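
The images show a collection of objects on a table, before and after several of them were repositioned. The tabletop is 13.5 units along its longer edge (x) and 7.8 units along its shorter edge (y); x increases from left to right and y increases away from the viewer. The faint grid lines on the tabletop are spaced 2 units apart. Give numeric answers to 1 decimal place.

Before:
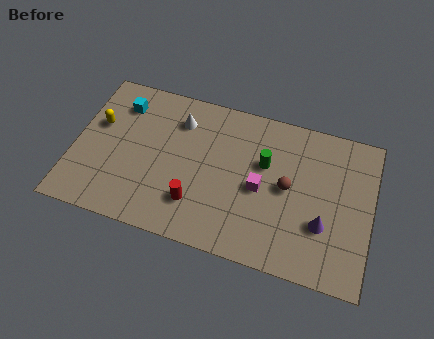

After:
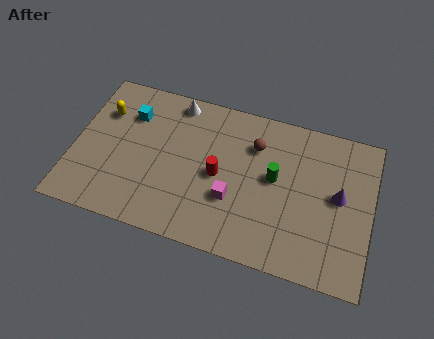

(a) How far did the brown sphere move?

2.3

The brown sphere was near (9.7, 4.0) before and (8.1, 5.7) after, so it travelled √(1.6² + 1.7²) ≈ 2.3 units.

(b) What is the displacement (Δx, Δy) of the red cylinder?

(0.9, 1.7)

The red cylinder was at about (5.7, 2.0) and moved to about (6.6, 3.7).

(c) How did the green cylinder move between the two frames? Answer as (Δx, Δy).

(0.5, -0.6)

The green cylinder was at about (8.6, 4.9) and moved to about (9.1, 4.3).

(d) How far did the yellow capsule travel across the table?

0.7

From (1.0, 4.8) to (1.2, 5.5), the yellow capsule covered √(0.2² + 0.7²) ≈ 0.7 units.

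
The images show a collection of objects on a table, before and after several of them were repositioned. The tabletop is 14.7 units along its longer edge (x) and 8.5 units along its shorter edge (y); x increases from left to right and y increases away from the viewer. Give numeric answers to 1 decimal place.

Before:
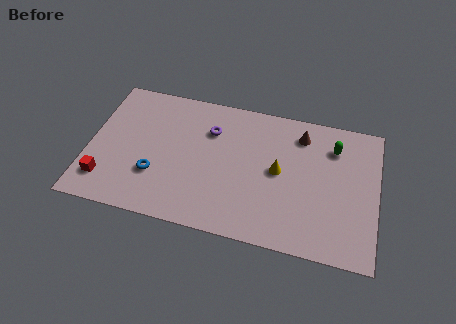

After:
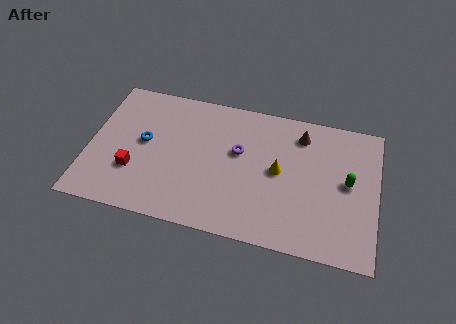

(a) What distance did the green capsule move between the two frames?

2.2

The green capsule moved from about (12.4, 6.5) to (13.2, 4.5), a distance of √(0.8² + 2.0²) ≈ 2.2.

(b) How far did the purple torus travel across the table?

1.8

The purple torus moved from about (6.1, 6.1) to (7.6, 5.1), a distance of √(1.5² + 1.0²) ≈ 1.8.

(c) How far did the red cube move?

1.7

The red cube moved from about (1.0, 1.8) to (2.4, 2.7), a distance of √(1.4² + 0.9²) ≈ 1.7.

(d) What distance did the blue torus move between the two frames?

2.0

From (3.5, 2.7) to (2.8, 4.6), the blue torus covered √(0.7² + 1.9²) ≈ 2.0 units.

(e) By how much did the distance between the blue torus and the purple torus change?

+0.5

The distance was about 4.3 in the first image and 4.8 in the second, so they moved 0.5 units further apart.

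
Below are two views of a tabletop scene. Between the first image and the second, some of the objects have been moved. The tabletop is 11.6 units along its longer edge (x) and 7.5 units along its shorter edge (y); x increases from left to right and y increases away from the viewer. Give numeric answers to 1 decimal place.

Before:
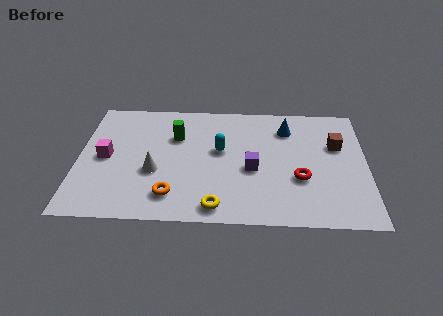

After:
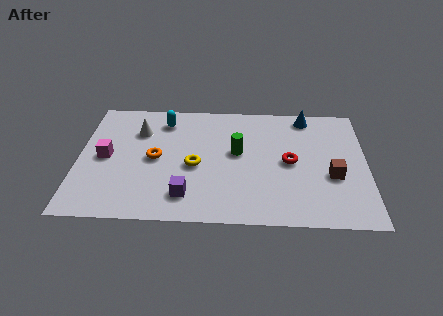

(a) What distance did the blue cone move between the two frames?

1.1

From (8.4, 5.8) to (9.2, 6.6), the blue cone covered √(0.8² + 0.8²) ≈ 1.1 units.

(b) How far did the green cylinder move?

2.7

The green cylinder moved from about (3.9, 5.1) to (6.4, 4.2), a distance of √(2.5² + 0.9²) ≈ 2.7.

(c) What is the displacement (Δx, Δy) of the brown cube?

(-0.2, -1.9)

The brown cube was at about (10.4, 4.8) and moved to about (10.2, 2.9).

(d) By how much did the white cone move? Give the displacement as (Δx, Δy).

(-0.7, 2.5)

From the two frames, the white cone sits at roughly (3.1, 2.9) before and (2.4, 5.4) after.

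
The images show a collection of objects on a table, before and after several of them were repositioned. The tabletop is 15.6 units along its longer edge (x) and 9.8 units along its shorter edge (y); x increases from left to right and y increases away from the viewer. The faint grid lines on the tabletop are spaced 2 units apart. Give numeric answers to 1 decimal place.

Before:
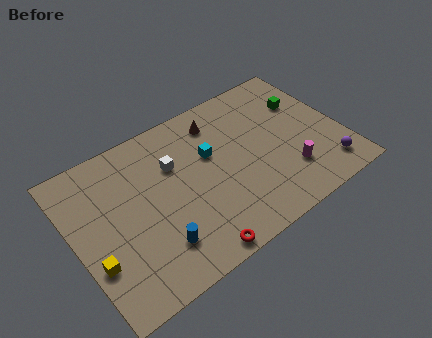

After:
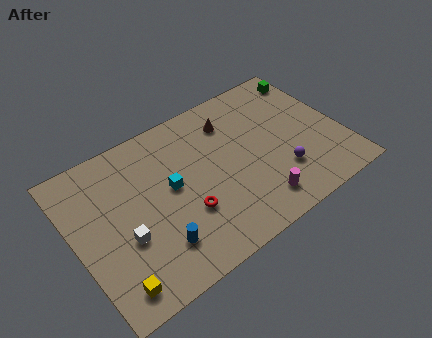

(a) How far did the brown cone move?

0.8

The brown cone moved from about (8.9, 8.0) to (9.6, 7.6), a distance of √(0.7² + 0.4²) ≈ 0.8.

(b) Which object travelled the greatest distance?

the white cube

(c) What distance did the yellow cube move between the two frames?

1.9

The yellow cube moved from about (0.8, 3.2) to (1.5, 1.4), a distance of √(0.7² + 1.8²) ≈ 1.9.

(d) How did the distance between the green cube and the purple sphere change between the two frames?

+1.3

They were about 5.0 units apart before and 6.3 after — 1.3 units further apart.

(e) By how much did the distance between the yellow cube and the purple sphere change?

-3.2

Before: roughly 13.5 units apart; after: 10.3. That's 3.2 units closer together.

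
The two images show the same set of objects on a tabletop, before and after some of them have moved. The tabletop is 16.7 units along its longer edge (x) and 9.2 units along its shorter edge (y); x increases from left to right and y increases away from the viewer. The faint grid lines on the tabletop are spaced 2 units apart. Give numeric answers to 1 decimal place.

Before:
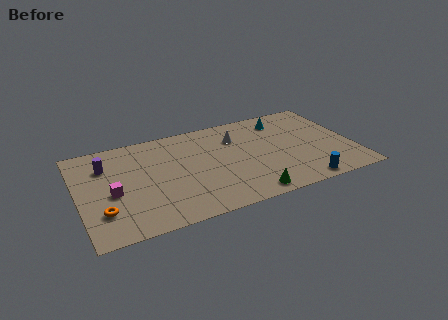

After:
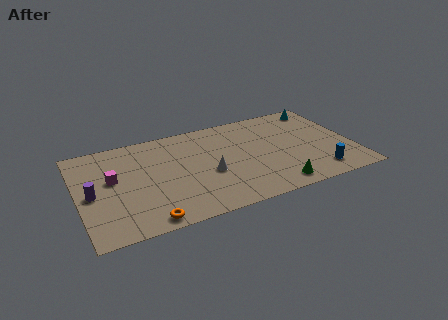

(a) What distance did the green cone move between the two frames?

1.7

From (9.9, 1.0) to (11.6, 1.2), the green cone covered √(1.7² + 0.2²) ≈ 1.7 units.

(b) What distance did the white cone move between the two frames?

3.5

From (9.8, 6.7) to (7.8, 3.8), the white cone covered √(2.0² + 2.9²) ≈ 3.5 units.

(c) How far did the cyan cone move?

2.5

From (12.8, 7.5) to (15.3, 8.0), the cyan cone covered √(2.5² + 0.5²) ≈ 2.5 units.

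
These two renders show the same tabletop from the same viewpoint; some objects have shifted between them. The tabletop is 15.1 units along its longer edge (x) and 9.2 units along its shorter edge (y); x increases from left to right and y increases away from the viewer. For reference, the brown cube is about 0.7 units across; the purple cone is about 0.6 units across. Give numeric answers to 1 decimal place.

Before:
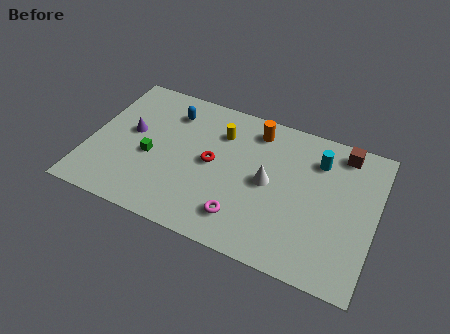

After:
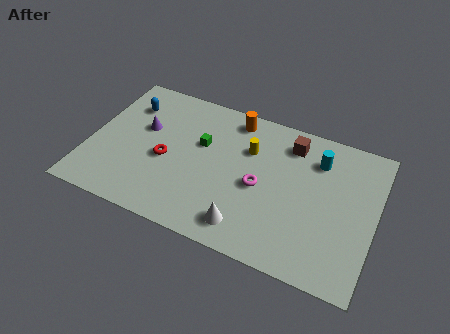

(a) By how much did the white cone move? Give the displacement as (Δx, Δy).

(-0.8, -3.1)

The white cone started near (9.5, 4.6) and ended near (8.7, 1.5).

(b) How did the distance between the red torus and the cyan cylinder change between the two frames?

+2.5

They were about 5.9 units apart before and 8.4 after — 2.5 units further apart.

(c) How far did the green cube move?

3.1

From (3.3, 3.9) to (5.8, 5.7), the green cube covered √(2.5² + 1.8²) ≈ 3.1 units.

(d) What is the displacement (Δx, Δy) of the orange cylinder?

(-1.2, 0.3)

From the two frames, the orange cylinder sits at roughly (8.5, 7.7) before and (7.3, 8.0) after.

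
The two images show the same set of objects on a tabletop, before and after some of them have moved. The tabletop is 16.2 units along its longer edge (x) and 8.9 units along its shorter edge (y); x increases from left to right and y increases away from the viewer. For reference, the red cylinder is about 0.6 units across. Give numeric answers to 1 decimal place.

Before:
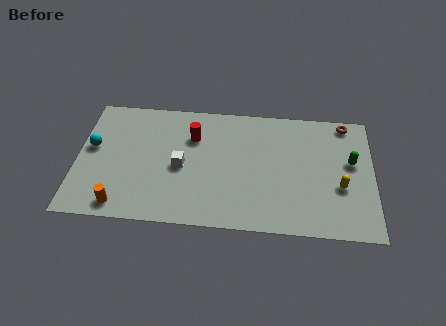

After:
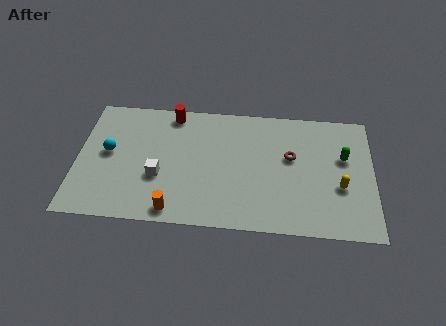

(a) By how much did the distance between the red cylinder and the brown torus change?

-1.5

They were about 8.6 units apart before and 7.1 after — 1.5 units closer together.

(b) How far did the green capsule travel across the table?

0.5

From (15.0, 5.2) to (14.6, 5.5), the green capsule covered √(0.4² + 0.3²) ≈ 0.5 units.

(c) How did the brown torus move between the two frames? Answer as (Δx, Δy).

(-3.0, -2.7)

The brown torus was at about (14.7, 8.0) and moved to about (11.7, 5.3).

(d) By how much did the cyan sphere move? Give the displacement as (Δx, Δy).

(0.9, -0.3)

From the two frames, the cyan sphere sits at roughly (0.8, 5.1) before and (1.7, 4.8) after.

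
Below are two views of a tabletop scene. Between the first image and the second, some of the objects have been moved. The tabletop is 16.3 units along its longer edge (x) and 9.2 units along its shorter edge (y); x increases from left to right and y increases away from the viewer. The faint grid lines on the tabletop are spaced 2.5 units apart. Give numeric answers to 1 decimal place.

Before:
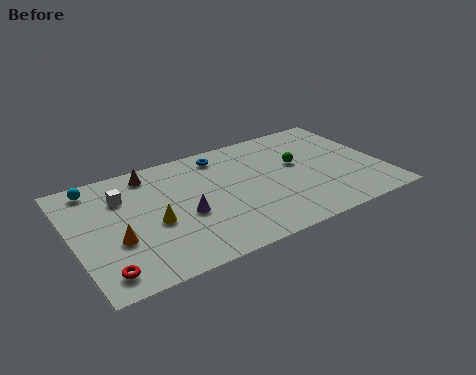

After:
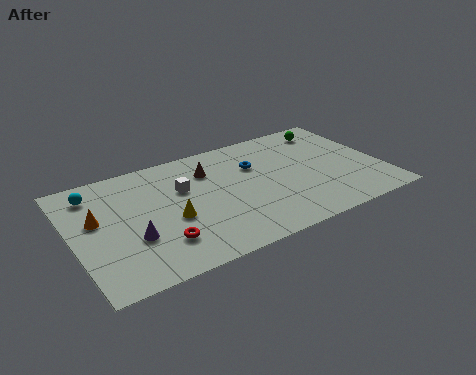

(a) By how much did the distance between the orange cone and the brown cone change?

+1.2

Before: roughly 5.1 units apart; after: 6.3. That's 1.2 units further apart.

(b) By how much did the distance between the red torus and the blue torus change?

-2.7

The distance was about 9.5 in the first image and 6.8 in the second, so they moved 2.7 units closer together.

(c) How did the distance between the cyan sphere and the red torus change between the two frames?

-0.7

Before: roughly 6.6 units apart; after: 5.9. That's 0.7 units closer together.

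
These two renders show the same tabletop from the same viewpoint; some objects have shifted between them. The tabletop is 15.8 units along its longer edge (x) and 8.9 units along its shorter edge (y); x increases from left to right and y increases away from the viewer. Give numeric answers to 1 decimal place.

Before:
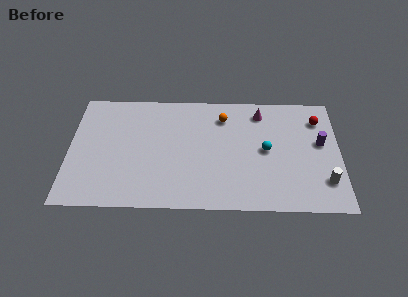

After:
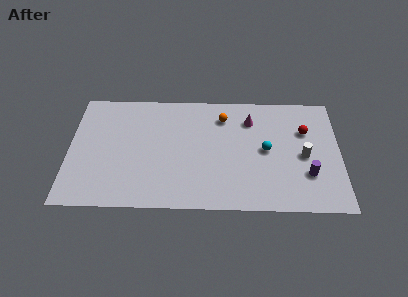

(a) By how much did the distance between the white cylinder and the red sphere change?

-2.8

They were about 4.7 units apart before and 1.9 after — 2.8 units closer together.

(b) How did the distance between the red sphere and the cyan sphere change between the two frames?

-1.2

Before: roughly 3.9 units apart; after: 2.7. That's 1.2 units closer together.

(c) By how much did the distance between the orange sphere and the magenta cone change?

-0.6

The distance was about 2.2 in the first image and 1.6 in the second, so they moved 0.6 units closer together.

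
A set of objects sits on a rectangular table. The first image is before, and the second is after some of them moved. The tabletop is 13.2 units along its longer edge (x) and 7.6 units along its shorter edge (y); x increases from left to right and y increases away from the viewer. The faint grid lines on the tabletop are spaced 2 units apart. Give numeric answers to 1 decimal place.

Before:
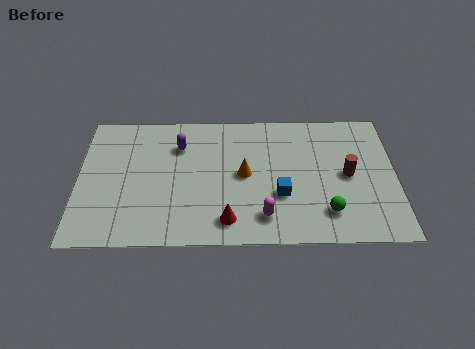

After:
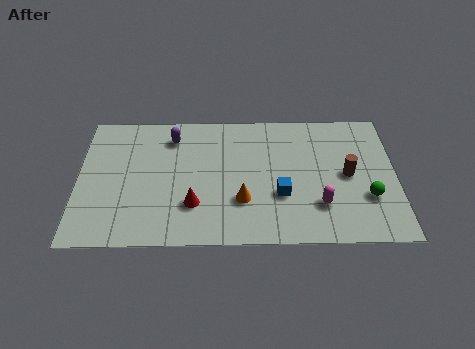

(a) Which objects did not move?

the blue cube and the brown cylinder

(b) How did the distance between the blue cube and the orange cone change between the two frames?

-0.3

The distance was about 1.9 in the first image and 1.6 in the second, so they moved 0.3 units closer together.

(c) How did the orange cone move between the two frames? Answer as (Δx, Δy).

(-0.1, -1.5)

The orange cone started near (6.9, 3.9) and ended near (6.8, 2.4).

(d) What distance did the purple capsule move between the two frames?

0.6

The purple capsule moved from about (4.2, 5.6) to (3.9, 6.1), a distance of √(0.3² + 0.5²) ≈ 0.6.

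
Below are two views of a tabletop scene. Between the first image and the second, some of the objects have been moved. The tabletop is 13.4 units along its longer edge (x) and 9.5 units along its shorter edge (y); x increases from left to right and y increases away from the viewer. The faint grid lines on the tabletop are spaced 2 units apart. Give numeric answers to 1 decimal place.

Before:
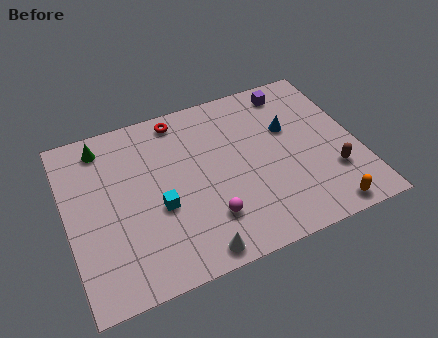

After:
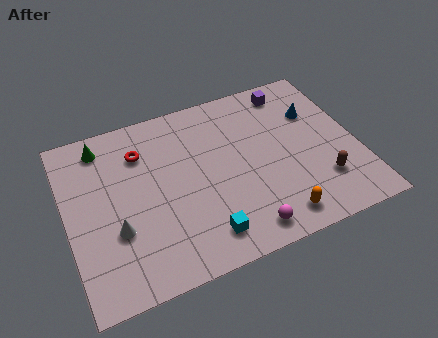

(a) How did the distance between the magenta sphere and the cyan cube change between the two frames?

-0.7

They were about 2.5 units apart before and 1.8 after — 0.7 units closer together.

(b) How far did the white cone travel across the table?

4.1

From (5.4, 0.9) to (2.1, 3.3), the white cone covered √(3.3² + 2.4²) ≈ 4.1 units.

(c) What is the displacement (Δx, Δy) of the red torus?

(-1.9, -1.3)

The red torus started near (5.5, 8.4) and ended near (3.6, 7.1).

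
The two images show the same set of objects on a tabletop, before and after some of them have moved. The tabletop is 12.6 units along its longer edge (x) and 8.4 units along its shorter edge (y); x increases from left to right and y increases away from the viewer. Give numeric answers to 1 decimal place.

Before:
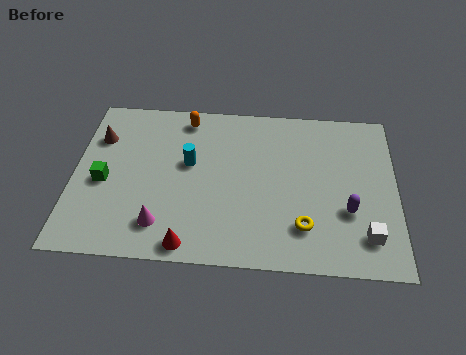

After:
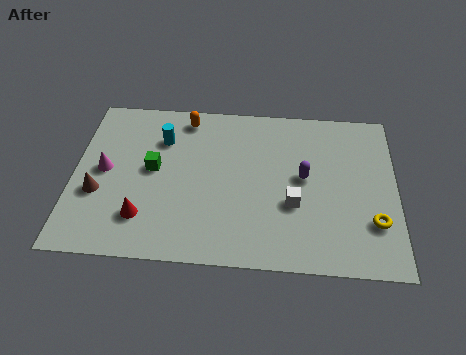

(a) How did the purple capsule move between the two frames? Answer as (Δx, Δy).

(-1.7, 1.6)

The purple capsule started near (10.7, 2.9) and ended near (9.0, 4.5).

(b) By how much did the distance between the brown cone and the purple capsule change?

-2.2

The distance was about 10.3 in the first image and 8.1 in the second, so they moved 2.2 units closer together.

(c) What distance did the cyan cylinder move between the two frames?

1.6

The cyan cylinder moved from about (4.5, 4.9) to (3.4, 6.1), a distance of √(1.1² + 1.2²) ≈ 1.6.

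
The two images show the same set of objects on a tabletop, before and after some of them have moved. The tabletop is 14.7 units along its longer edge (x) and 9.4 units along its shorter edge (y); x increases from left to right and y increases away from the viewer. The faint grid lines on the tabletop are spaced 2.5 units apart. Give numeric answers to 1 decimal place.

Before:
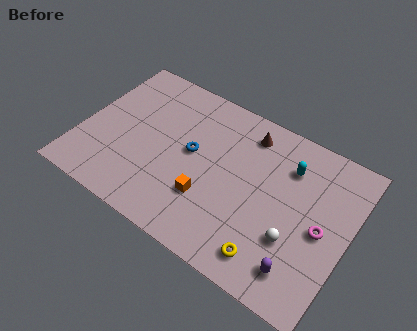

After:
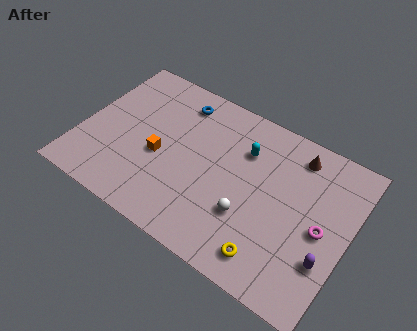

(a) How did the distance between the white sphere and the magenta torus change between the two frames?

+2.2

The distance was about 1.8 in the first image and 4.0 in the second, so they moved 2.2 units further apart.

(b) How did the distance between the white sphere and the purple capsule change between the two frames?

+2.8

Before: roughly 1.5 units apart; after: 4.3. That's 2.8 units further apart.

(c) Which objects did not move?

the magenta torus and the yellow torus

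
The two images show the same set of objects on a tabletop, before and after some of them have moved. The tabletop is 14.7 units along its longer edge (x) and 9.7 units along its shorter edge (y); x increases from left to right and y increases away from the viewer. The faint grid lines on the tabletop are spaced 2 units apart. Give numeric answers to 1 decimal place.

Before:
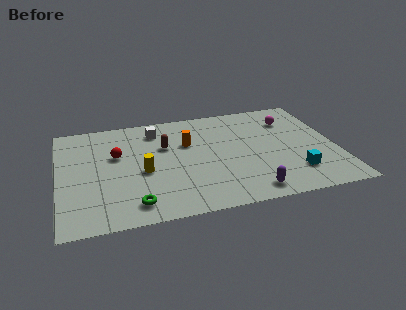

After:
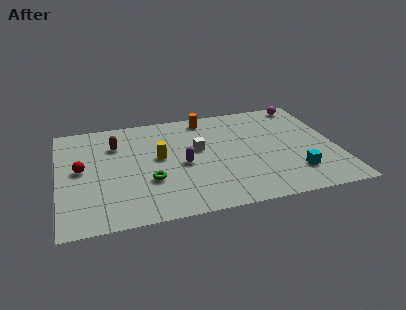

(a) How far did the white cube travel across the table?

3.1

From (5.3, 7.9) to (7.4, 5.6), the white cube covered √(2.1² + 2.3²) ≈ 3.1 units.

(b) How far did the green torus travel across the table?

2.0

The green torus was near (3.8, 1.5) before and (4.7, 3.3) after, so it travelled √(0.9² + 1.8²) ≈ 2.0 units.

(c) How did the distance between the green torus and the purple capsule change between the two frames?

-3.9

They were about 6.0 units apart before and 2.1 after — 3.9 units closer together.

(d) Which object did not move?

the cyan cube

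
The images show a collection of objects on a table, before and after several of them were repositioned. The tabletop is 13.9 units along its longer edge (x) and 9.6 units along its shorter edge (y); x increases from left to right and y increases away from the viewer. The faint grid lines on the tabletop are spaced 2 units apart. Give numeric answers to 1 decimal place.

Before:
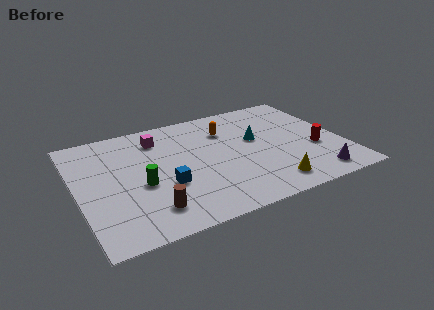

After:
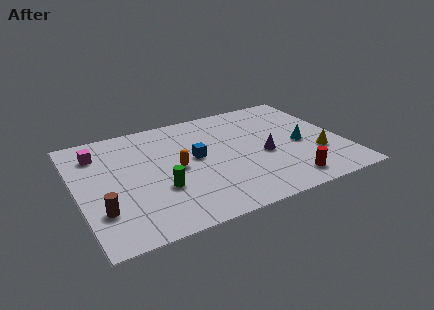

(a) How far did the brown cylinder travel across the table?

2.5

The brown cylinder moved from about (3.4, 1.9) to (1.0, 2.7), a distance of √(2.4² + 0.8²) ≈ 2.5.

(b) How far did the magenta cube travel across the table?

3.2

The magenta cube was near (4.5, 7.6) before and (1.3, 7.5) after, so it travelled √(3.2² + 0.1²) ≈ 3.2 units.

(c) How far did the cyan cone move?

2.6

From (9.5, 5.6) to (11.7, 4.3), the cyan cone covered √(2.2² + 1.3²) ≈ 2.6 units.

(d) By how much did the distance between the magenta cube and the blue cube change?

+1.3

Before: roughly 4.1 units apart; after: 5.4. That's 1.3 units further apart.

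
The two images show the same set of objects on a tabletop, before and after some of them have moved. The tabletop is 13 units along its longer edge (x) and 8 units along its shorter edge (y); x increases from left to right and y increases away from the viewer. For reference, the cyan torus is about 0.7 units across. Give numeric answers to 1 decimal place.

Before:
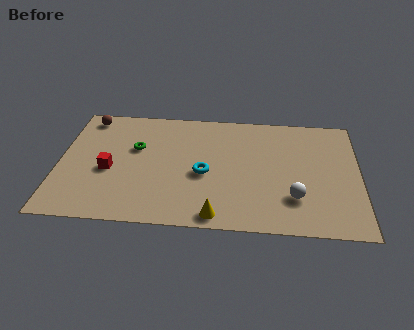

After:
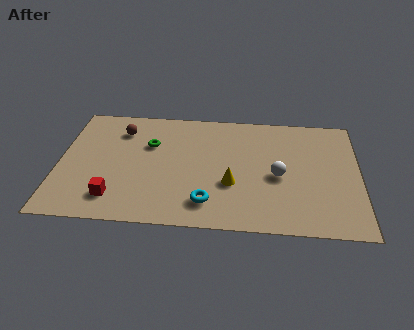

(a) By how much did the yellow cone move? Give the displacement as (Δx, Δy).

(0.6, 2.1)

The yellow cone started near (6.9, 0.8) and ended near (7.5, 2.9).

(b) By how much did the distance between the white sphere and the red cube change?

-0.8

They were about 8.1 units apart before and 7.3 after — 0.8 units closer together.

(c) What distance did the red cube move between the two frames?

1.8

The red cube moved from about (2.2, 3.4) to (2.5, 1.6), a distance of √(0.3² + 1.8²) ≈ 1.8.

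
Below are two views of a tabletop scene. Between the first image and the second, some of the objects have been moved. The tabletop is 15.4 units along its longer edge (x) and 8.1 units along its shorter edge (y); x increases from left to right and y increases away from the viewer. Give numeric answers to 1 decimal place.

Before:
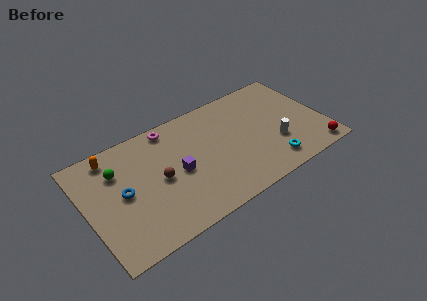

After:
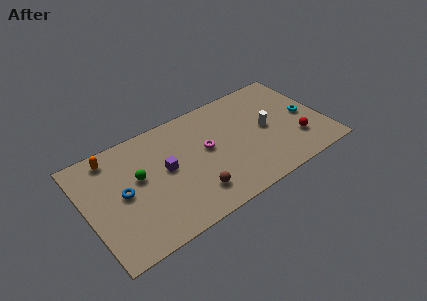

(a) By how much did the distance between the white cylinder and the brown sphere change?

-1.9

They were about 7.6 units apart before and 5.7 after — 1.9 units closer together.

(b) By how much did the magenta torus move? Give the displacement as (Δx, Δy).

(2.0, -2.7)

From the two frames, the magenta torus sits at roughly (5.8, 7.2) before and (7.8, 4.5) after.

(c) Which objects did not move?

the blue torus and the orange capsule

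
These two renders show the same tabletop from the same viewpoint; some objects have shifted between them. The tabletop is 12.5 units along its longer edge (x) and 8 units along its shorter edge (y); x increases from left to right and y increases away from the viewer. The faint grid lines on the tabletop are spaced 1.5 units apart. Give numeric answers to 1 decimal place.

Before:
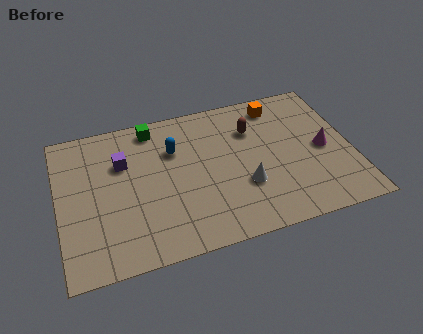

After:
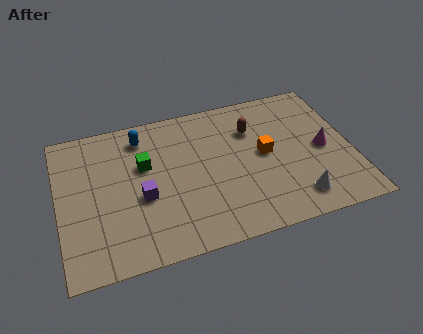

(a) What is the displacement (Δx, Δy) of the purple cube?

(0.7, -2.1)

From the two frames, the purple cube sits at roughly (2.8, 5.4) before and (3.5, 3.3) after.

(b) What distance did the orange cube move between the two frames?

2.7

From (9.6, 6.8) to (8.8, 4.2), the orange cube covered √(0.8² + 2.6²) ≈ 2.7 units.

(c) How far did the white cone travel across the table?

2.5

From (7.8, 2.7) to (9.9, 1.4), the white cone covered √(2.1² + 1.3²) ≈ 2.5 units.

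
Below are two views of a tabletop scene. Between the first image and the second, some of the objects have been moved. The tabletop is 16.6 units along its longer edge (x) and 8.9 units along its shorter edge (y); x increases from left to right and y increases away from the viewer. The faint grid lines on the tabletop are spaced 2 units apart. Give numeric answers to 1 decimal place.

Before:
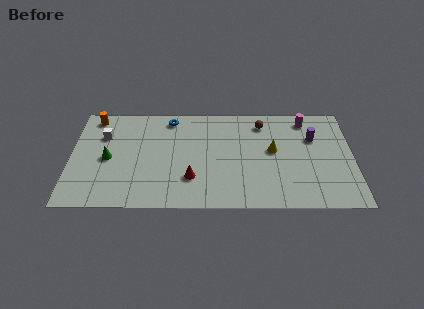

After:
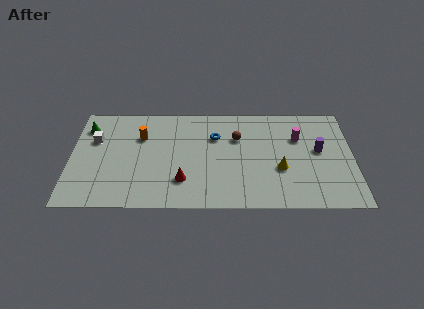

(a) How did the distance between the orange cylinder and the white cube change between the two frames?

+1.0

They were about 1.7 units apart before and 2.7 after — 1.0 units further apart.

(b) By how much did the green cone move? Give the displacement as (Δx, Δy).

(-1.3, 2.7)

The green cone started near (2.2, 4.2) and ended near (0.9, 6.9).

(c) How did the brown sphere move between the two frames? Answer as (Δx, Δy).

(-1.5, -1.3)

The brown sphere started near (11.3, 7.3) and ended near (9.8, 6.0).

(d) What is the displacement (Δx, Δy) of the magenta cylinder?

(-0.5, -1.6)

From the two frames, the magenta cylinder sits at roughly (13.9, 7.6) before and (13.4, 6.0) after.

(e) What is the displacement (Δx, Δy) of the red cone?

(-0.5, -0.2)

From the two frames, the red cone sits at roughly (7.1, 2.5) before and (6.6, 2.3) after.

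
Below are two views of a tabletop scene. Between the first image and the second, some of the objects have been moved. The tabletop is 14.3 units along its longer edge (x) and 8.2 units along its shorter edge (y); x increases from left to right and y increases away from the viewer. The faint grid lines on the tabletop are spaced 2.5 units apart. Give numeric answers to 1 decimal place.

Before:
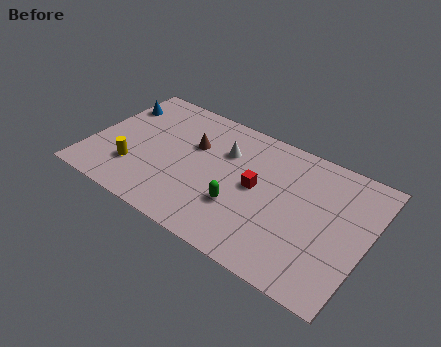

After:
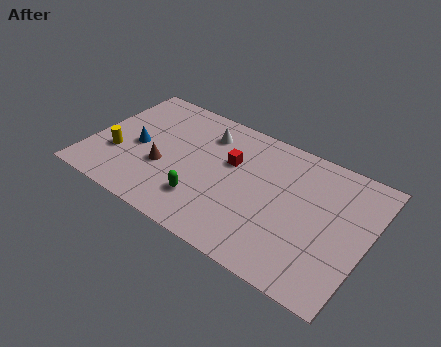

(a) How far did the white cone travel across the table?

1.3

The white cone moved from about (6.7, 5.7) to (5.6, 6.4), a distance of √(1.1² + 0.7²) ≈ 1.3.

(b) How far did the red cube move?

1.7

The red cube was near (8.6, 4.3) before and (7.1, 5.2) after, so it travelled √(1.5² + 0.9²) ≈ 1.7 units.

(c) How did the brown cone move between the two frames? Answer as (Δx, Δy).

(-1.2, -2.2)

From the two frames, the brown cone sits at roughly (5.1, 5.3) before and (3.9, 3.1) after.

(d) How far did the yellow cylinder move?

1.1

From (2.5, 2.3) to (1.5, 2.8), the yellow cylinder covered √(1.0² + 0.5²) ≈ 1.1 units.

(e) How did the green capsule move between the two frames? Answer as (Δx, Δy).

(-1.8, -0.6)

The green capsule was at about (8.0, 2.7) and moved to about (6.2, 2.1).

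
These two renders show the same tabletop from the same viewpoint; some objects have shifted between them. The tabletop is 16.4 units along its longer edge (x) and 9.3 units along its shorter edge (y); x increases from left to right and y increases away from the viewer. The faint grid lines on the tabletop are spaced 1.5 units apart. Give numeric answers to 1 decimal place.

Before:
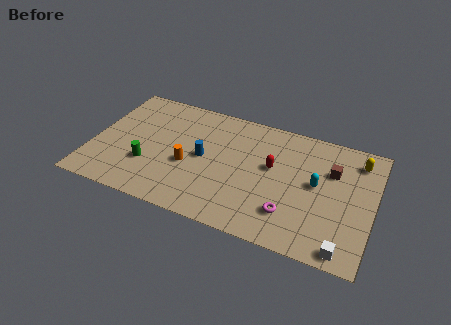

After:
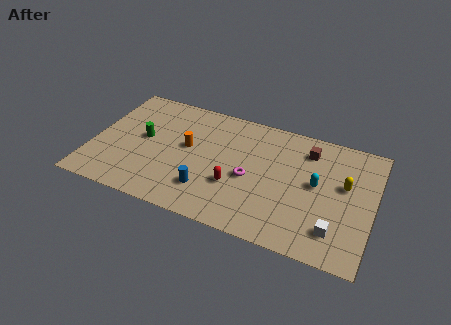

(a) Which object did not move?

the cyan capsule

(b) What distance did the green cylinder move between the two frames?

2.1

The green cylinder was near (3.4, 3.0) before and (2.9, 5.0) after, so it travelled √(0.5² + 2.0²) ≈ 2.1 units.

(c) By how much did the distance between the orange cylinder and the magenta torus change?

-2.3

The distance was about 6.3 in the first image and 4.0 in the second, so they moved 2.3 units closer together.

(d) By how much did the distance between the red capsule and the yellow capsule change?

+1.3

Before: roughly 5.3 units apart; after: 6.6. That's 1.3 units further apart.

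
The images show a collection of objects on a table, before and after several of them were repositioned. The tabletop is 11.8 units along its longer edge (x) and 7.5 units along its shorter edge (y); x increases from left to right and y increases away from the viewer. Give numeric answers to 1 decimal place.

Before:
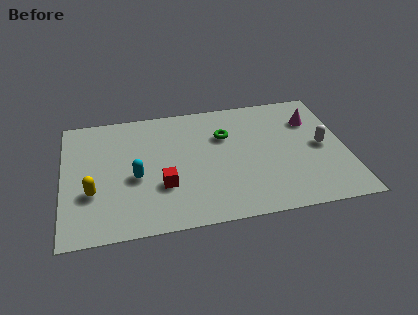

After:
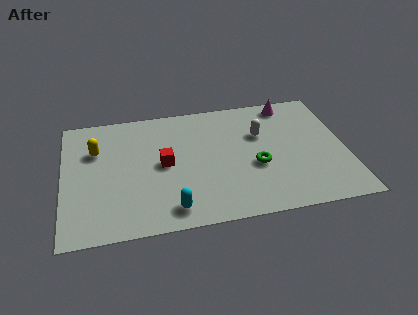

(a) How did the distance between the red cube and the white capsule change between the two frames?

-2.6

They were about 6.8 units apart before and 4.2 after — 2.6 units closer together.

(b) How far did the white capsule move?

2.8

From (10.8, 3.7) to (8.3, 4.9), the white capsule covered √(2.5² + 1.2²) ≈ 2.8 units.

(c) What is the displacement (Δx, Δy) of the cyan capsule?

(1.4, -2.1)

From the two frames, the cyan capsule sits at roughly (3.0, 3.2) before and (4.4, 1.1) after.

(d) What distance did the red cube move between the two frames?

1.3

The red cube was near (4.1, 2.5) before and (4.2, 3.8) after, so it travelled √(0.1² + 1.3²) ≈ 1.3 units.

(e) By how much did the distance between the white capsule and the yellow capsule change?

-2.8

The distance was about 9.7 in the first image and 6.9 in the second, so they moved 2.8 units closer together.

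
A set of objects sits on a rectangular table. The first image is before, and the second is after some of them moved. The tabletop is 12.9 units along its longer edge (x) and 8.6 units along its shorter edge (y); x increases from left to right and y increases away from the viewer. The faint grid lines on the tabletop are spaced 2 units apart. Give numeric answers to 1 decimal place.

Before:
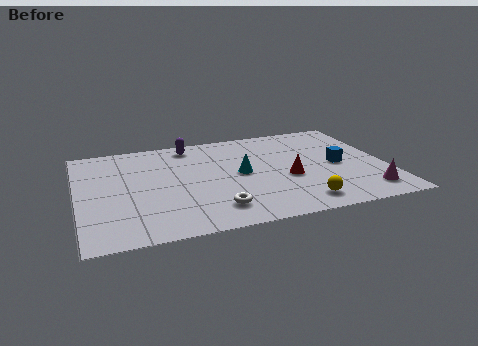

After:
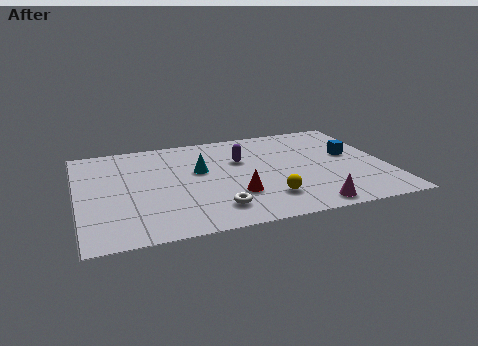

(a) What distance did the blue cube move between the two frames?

1.0

From (10.9, 4.1) to (11.5, 4.9), the blue cube covered √(0.6² + 0.8²) ≈ 1.0 units.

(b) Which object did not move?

the white torus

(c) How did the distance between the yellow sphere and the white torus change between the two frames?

-1.3

They were about 3.5 units apart before and 2.2 after — 1.3 units closer together.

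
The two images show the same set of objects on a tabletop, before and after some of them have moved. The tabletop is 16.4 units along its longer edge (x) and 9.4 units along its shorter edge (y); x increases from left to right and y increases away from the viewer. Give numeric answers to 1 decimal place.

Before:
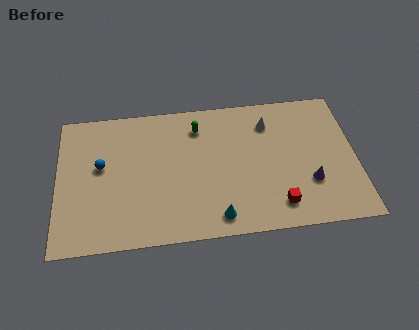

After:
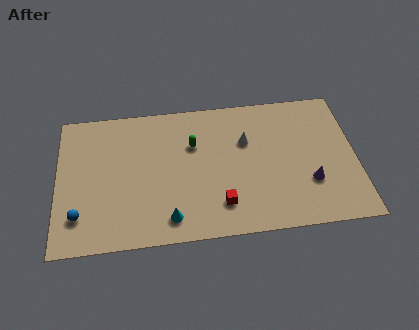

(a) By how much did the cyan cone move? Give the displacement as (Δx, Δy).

(-2.6, 0.2)

From the two frames, the cyan cone sits at roughly (8.7, 1.3) before and (6.1, 1.5) after.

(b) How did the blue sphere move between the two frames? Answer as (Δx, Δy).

(-1.2, -3.2)

The blue sphere started near (2.4, 5.4) and ended near (1.2, 2.2).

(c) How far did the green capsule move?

1.2

The green capsule was near (7.8, 7.5) before and (7.5, 6.3) after, so it travelled √(0.3² + 1.2²) ≈ 1.2 units.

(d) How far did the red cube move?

3.1

The red cube was near (12.0, 1.7) before and (8.9, 2.1) after, so it travelled √(3.1² + 0.4²) ≈ 3.1 units.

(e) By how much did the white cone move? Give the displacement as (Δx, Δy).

(-1.3, -1.1)

From the two frames, the white cone sits at roughly (11.7, 7.3) before and (10.4, 6.2) after.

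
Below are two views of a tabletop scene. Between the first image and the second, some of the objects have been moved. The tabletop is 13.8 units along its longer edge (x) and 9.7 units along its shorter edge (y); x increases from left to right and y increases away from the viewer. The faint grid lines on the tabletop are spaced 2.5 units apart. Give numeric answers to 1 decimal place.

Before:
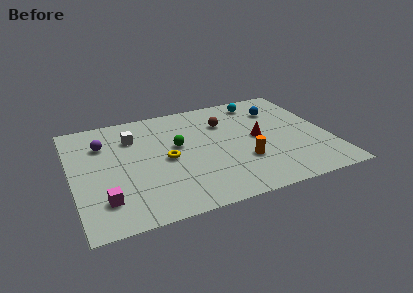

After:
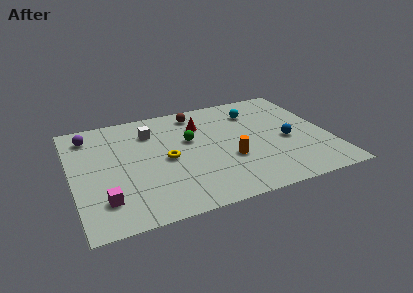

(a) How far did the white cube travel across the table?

1.0

The white cube moved from about (3.4, 7.1) to (4.4, 7.3), a distance of √(1.0² + 0.2²) ≈ 1.0.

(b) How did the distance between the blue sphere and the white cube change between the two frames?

-0.3

The distance was about 8.0 in the first image and 7.7 in the second, so they moved 0.3 units closer together.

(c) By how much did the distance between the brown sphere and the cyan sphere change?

+0.7

The distance was about 2.5 in the first image and 3.2 in the second, so they moved 0.7 units further apart.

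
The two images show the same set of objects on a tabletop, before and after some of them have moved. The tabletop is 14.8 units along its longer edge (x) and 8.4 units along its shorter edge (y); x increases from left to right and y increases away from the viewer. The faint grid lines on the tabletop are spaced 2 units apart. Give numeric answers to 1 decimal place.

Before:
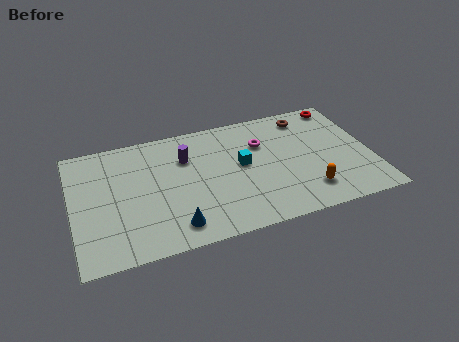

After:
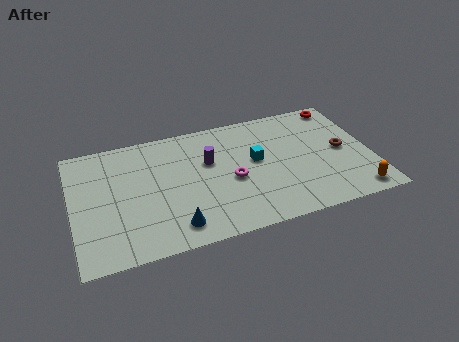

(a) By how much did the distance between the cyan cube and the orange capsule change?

+1.8

The distance was about 4.1 in the first image and 5.9 in the second, so they moved 1.8 units further apart.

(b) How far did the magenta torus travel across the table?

2.7

From (9.5, 5.8) to (7.8, 3.7), the magenta torus covered √(1.7² + 2.1²) ≈ 2.7 units.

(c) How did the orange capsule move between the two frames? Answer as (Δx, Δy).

(2.3, -0.8)

From the two frames, the orange capsule sits at roughly (11.4, 1.8) before and (13.7, 1.0) after.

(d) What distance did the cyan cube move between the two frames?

0.7

From (8.4, 4.6) to (9.1, 4.7), the cyan cube covered √(0.7² + 0.1²) ≈ 0.7 units.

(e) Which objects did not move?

the red torus and the blue cone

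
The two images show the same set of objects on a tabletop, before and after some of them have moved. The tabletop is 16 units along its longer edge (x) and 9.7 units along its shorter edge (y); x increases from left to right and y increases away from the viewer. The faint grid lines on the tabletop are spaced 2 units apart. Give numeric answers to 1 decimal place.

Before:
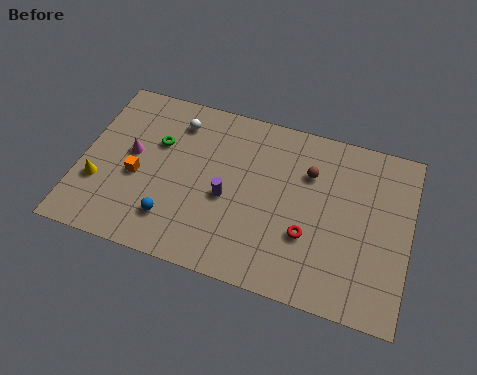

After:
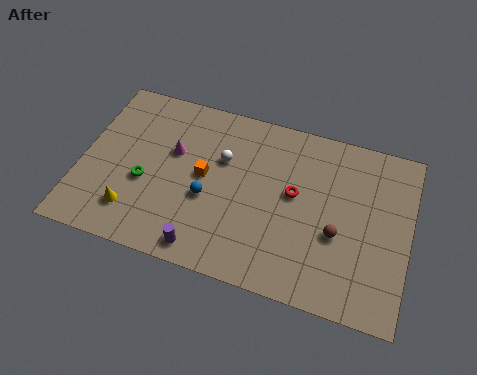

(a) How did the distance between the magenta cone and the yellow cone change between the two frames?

+1.7

Before: roughly 2.5 units apart; after: 4.2. That's 1.7 units further apart.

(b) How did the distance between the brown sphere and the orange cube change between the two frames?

-1.9

They were about 8.6 units apart before and 6.7 after — 1.9 units closer together.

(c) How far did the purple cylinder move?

3.2

The purple cylinder moved from about (7.2, 4.2) to (6.4, 1.1), a distance of √(0.8² + 3.1²) ≈ 3.2.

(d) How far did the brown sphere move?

3.4

From (11.0, 6.8) to (12.6, 3.8), the brown sphere covered √(1.6² + 3.0²) ≈ 3.4 units.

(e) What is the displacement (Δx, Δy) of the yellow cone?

(1.8, -1.1)

From the two frames, the yellow cone sits at roughly (1.0, 3.2) before and (2.8, 2.1) after.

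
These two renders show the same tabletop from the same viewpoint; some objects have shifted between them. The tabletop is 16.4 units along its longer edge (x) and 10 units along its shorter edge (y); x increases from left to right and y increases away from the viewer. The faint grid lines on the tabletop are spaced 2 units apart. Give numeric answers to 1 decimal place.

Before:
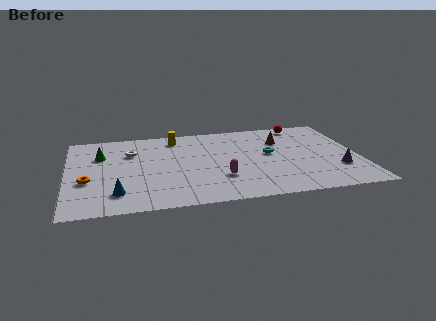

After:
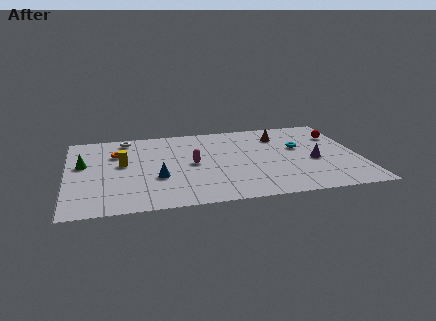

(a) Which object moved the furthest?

the yellow cylinder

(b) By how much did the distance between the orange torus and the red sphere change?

-0.8

The distance was about 13.4 in the first image and 12.6 in the second, so they moved 0.8 units closer together.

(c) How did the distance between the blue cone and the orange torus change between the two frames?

+1.7

The distance was about 2.3 in the first image and 4.0 in the second, so they moved 1.7 units further apart.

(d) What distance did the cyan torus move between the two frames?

1.8

The cyan torus moved from about (11.4, 5.5) to (13.1, 6.0), a distance of √(1.7² + 0.5²) ≈ 1.8.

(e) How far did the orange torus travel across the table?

3.6

From (1.1, 3.8) to (2.8, 7.0), the orange torus covered √(1.7² + 3.2²) ≈ 3.6 units.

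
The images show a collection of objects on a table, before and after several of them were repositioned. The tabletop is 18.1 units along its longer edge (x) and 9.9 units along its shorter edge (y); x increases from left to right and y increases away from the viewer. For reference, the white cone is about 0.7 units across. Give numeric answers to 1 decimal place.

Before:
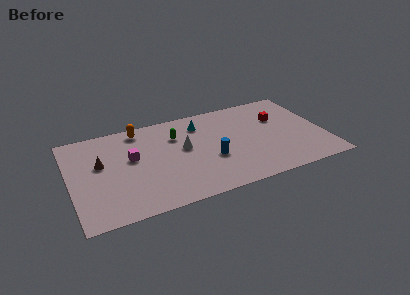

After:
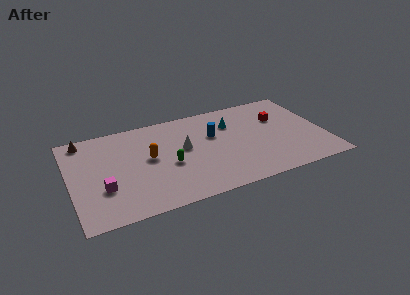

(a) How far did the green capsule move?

3.0

The green capsule was near (7.7, 7.1) before and (6.9, 4.2) after, so it travelled √(0.8² + 2.9²) ≈ 3.0 units.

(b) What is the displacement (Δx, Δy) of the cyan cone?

(2.2, -0.7)

The cyan cone started near (9.5, 7.8) and ended near (11.7, 7.1).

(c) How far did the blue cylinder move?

2.5

From (9.9, 3.8) to (10.3, 6.3), the blue cylinder covered √(0.4² + 2.5²) ≈ 2.5 units.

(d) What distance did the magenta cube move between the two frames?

3.3

The magenta cube was near (4.4, 5.8) before and (2.2, 3.3) after, so it travelled √(2.2² + 2.5²) ≈ 3.3 units.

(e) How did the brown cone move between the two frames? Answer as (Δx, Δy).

(-1.0, 2.9)

The brown cone was at about (2.2, 5.9) and moved to about (1.2, 8.8).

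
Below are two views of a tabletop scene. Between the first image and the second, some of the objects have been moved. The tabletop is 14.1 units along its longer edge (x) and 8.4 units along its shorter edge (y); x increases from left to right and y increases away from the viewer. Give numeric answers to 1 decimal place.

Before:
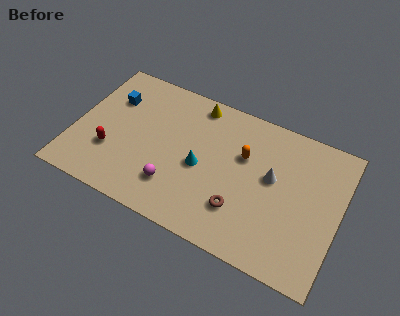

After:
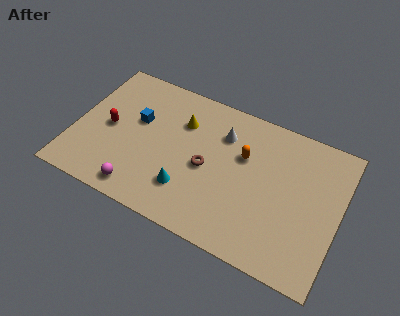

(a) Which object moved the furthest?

the white cone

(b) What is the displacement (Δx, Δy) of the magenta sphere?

(-1.7, -1.0)

The magenta sphere was at about (5.6, 2.1) and moved to about (3.9, 1.1).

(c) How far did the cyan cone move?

1.7

The cyan cone moved from about (6.8, 3.8) to (6.3, 2.2), a distance of √(0.5² + 1.6²) ≈ 1.7.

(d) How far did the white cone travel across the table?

3.1

From (10.5, 4.8) to (7.7, 6.2), the white cone covered √(2.8² + 1.4²) ≈ 3.1 units.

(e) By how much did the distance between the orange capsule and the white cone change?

-0.3

The distance was about 1.7 in the first image and 1.4 in the second, so they moved 0.3 units closer together.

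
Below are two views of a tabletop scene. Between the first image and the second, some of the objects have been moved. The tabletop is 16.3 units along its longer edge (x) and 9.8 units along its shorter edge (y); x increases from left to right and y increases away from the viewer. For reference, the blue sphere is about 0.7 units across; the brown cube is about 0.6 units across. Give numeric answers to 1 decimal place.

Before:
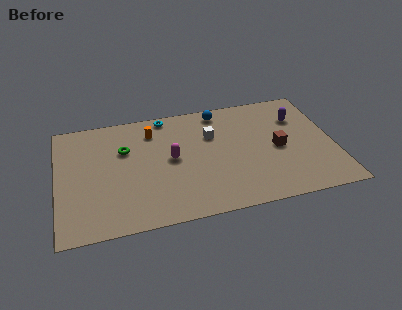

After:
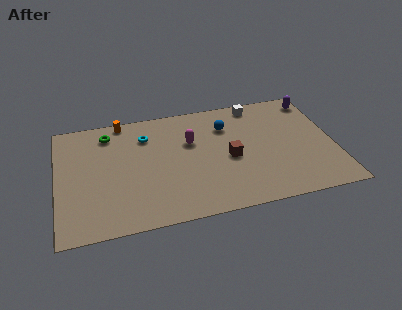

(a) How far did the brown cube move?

2.9

The brown cube moved from about (13.0, 4.6) to (10.1, 4.4), a distance of √(2.9² + 0.2²) ≈ 2.9.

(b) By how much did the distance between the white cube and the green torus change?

+3.7

They were about 5.2 units apart before and 8.9 after — 3.7 units further apart.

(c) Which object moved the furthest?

the white cube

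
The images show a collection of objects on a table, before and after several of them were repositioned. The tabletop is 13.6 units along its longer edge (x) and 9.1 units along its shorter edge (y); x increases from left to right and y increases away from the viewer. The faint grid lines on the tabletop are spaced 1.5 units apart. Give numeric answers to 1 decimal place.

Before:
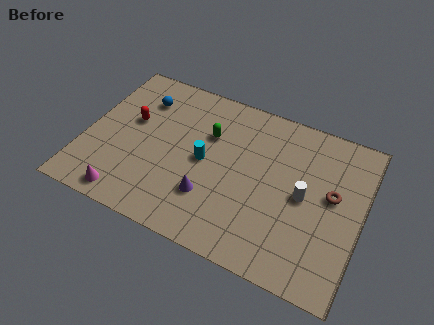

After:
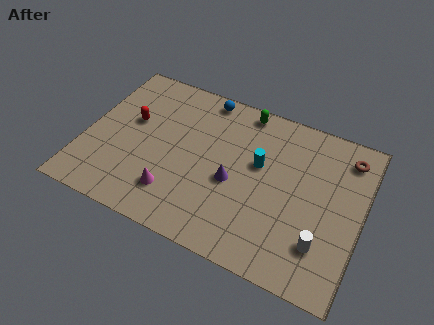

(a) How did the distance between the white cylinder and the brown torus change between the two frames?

+3.8

The distance was about 1.4 in the first image and 5.2 in the second, so they moved 3.8 units further apart.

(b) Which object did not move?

the red capsule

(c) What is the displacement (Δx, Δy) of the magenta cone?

(2.2, 1.1)

The magenta cone started near (2.5, 1.0) and ended near (4.7, 2.1).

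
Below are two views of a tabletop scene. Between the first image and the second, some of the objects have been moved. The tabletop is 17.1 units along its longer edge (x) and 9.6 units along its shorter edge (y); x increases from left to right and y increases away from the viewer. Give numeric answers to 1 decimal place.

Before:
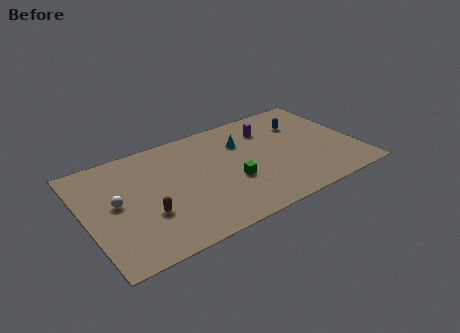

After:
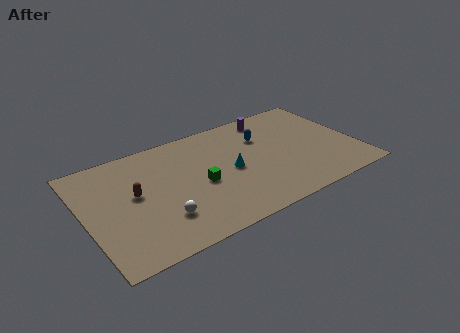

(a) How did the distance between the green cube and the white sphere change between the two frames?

-4.1

The distance was about 7.3 in the first image and 3.2 in the second, so they moved 4.1 units closer together.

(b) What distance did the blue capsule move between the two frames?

2.6

From (14.1, 6.9) to (11.5, 6.7), the blue capsule covered √(2.6² + 0.2²) ≈ 2.6 units.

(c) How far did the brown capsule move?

2.1

The brown capsule was near (3.6, 3.3) before and (3.1, 5.3) after, so it travelled √(0.5² + 2.0²) ≈ 2.1 units.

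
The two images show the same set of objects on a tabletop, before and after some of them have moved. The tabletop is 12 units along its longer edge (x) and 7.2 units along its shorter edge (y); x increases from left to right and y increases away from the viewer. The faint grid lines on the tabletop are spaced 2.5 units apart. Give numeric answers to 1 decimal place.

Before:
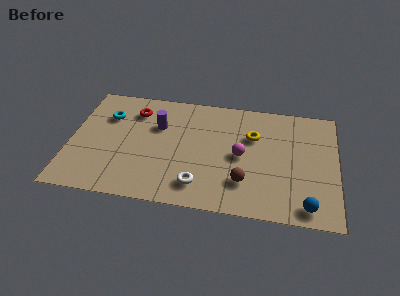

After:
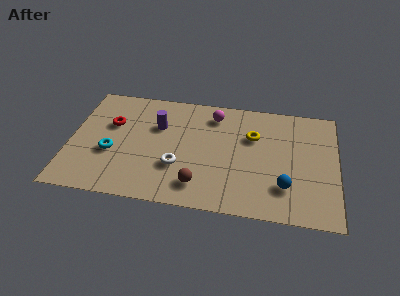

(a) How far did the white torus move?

1.4

The white torus moved from about (5.9, 1.4) to (4.9, 2.4), a distance of √(1.0² + 1.0²) ≈ 1.4.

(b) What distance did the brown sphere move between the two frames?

2.1

The brown sphere was near (7.9, 1.9) before and (5.9, 1.4) after, so it travelled √(2.0² + 0.5²) ≈ 2.1 units.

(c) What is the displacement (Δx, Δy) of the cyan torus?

(0.3, -2.3)

The cyan torus was at about (1.6, 5.1) and moved to about (1.9, 2.8).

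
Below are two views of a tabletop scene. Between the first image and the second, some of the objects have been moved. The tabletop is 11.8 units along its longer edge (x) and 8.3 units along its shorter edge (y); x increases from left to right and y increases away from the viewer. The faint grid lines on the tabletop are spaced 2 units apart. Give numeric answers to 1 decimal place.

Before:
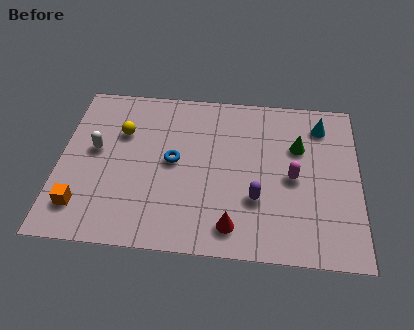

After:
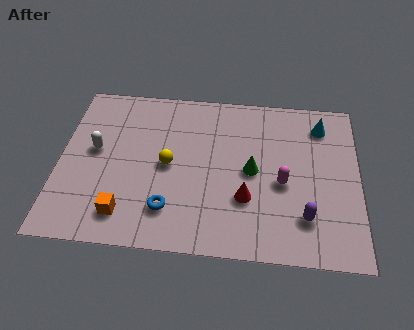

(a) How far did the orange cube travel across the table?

1.7

The orange cube moved from about (1.0, 1.7) to (2.7, 1.5), a distance of √(1.7² + 0.2²) ≈ 1.7.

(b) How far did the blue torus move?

2.4

The blue torus was near (4.5, 4.3) before and (4.4, 1.9) after, so it travelled √(0.1² + 2.4²) ≈ 2.4 units.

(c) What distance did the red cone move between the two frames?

1.5

From (6.9, 1.3) to (7.4, 2.7), the red cone covered √(0.5² + 1.4²) ≈ 1.5 units.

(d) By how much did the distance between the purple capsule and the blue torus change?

+1.6

They were about 3.7 units apart before and 5.3 after — 1.6 units further apart.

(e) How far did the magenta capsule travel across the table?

0.5

From (9.2, 3.9) to (8.8, 3.6), the magenta capsule covered √(0.4² + 0.3²) ≈ 0.5 units.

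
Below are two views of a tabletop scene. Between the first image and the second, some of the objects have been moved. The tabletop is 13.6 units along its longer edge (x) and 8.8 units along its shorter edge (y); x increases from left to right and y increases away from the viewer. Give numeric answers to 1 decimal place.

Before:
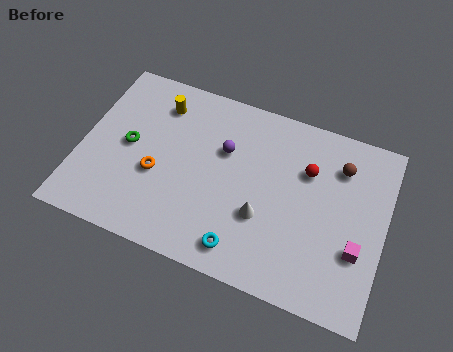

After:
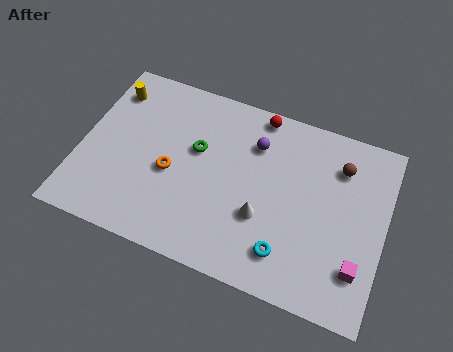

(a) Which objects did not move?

the white cone and the brown sphere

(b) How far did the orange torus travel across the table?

0.7

The orange torus moved from about (3.5, 3.5) to (4.1, 3.8), a distance of √(0.6² + 0.3²) ≈ 0.7.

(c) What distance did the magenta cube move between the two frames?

0.8

The magenta cube was near (12.5, 3.0) before and (12.6, 2.2) after, so it travelled √(0.1² + 0.8²) ≈ 0.8 units.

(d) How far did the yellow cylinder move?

2.2

The yellow cylinder was near (3.2, 7.0) before and (1.0, 7.0) after, so it travelled √(2.2² + 0.0²) ≈ 2.2 units.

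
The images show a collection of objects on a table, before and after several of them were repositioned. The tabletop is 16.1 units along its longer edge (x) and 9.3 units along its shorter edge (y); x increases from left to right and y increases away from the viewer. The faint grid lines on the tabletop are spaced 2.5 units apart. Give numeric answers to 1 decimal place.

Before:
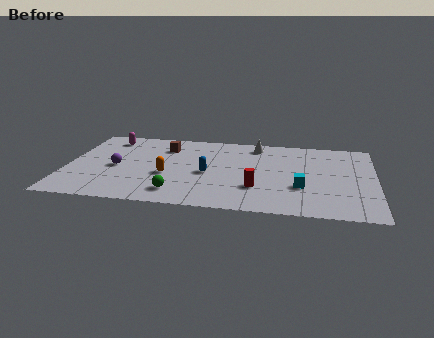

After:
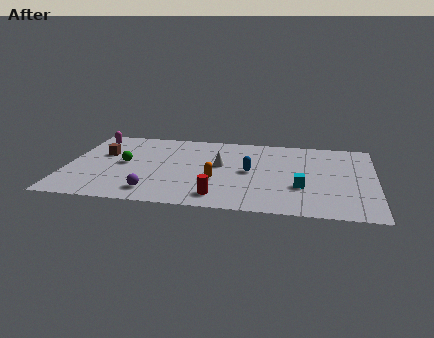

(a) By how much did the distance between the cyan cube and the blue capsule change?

-1.9

They were about 5.0 units apart before and 3.1 after — 1.9 units closer together.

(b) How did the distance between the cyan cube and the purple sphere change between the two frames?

-2.0

The distance was about 9.8 in the first image and 7.8 in the second, so they moved 2.0 units closer together.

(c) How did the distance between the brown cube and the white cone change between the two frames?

+1.3

They were about 4.9 units apart before and 6.2 after — 1.3 units further apart.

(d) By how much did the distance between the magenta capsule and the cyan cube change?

+0.8

The distance was about 11.3 in the first image and 12.1 in the second, so they moved 0.8 units further apart.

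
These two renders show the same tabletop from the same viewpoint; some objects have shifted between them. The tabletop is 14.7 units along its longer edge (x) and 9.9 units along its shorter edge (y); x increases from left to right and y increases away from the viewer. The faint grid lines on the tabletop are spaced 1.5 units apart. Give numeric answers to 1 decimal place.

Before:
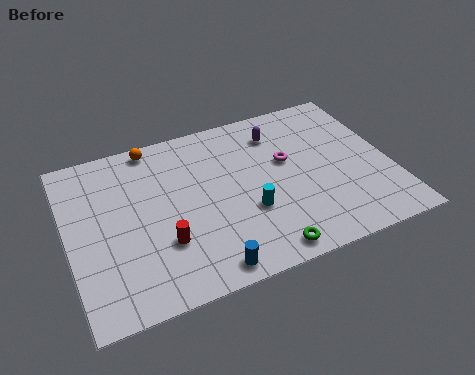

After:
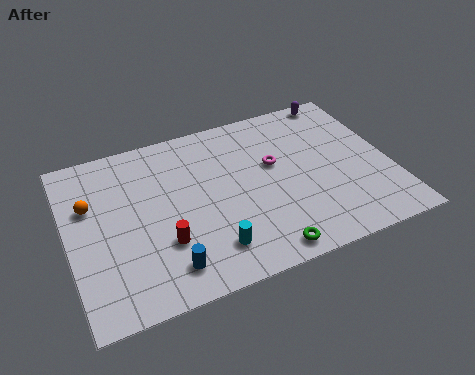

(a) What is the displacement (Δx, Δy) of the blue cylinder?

(-1.7, 0.7)

The blue cylinder was at about (5.8, 1.0) and moved to about (4.1, 1.7).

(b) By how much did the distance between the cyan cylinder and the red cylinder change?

-1.6

Before: roughly 3.9 units apart; after: 2.3. That's 1.6 units closer together.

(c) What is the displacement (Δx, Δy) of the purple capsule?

(3.1, 1.3)

From the two frames, the purple capsule sits at roughly (9.9, 7.8) before and (13.0, 9.1) after.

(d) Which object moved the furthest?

the orange sphere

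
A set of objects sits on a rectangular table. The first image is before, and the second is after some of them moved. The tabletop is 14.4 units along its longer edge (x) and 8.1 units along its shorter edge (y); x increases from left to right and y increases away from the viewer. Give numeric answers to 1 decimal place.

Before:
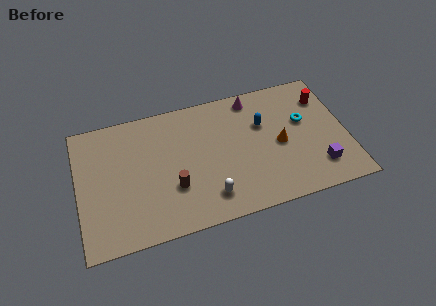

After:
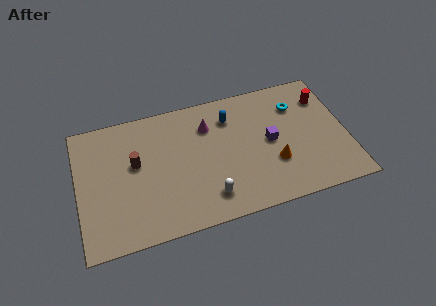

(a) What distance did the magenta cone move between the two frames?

2.7

The magenta cone moved from about (9.6, 7.1) to (7.1, 6.0), a distance of √(2.5² + 1.1²) ≈ 2.7.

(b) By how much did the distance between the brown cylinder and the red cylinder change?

+1.3

They were about 9.1 units apart before and 10.4 after — 1.3 units further apart.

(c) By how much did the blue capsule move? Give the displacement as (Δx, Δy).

(-1.7, 0.9)

From the two frames, the blue capsule sits at roughly (10.0, 5.3) before and (8.3, 6.2) after.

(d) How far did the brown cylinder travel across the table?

2.8

The brown cylinder was near (5.0, 2.7) before and (3.1, 4.7) after, so it travelled √(1.9² + 2.0²) ≈ 2.8 units.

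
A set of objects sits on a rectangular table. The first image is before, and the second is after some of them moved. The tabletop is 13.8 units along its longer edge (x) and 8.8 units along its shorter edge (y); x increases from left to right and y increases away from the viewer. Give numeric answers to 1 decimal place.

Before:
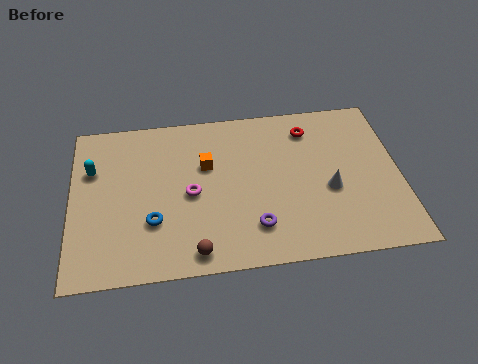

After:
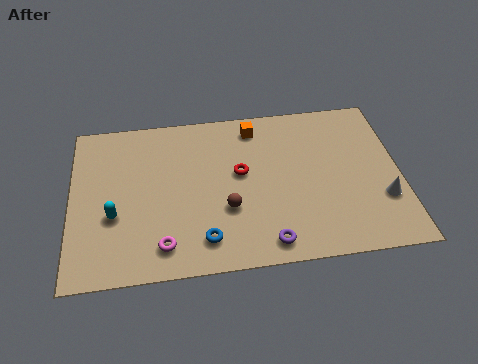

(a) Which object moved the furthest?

the red torus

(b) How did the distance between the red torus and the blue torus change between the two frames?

-4.2

Before: roughly 8.0 units apart; after: 3.8. That's 4.2 units closer together.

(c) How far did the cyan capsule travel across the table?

2.8

The cyan capsule was near (0.9, 5.9) before and (1.8, 3.3) after, so it travelled √(0.9² + 2.6²) ≈ 2.8 units.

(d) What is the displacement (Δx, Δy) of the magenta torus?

(-1.2, -2.6)

The magenta torus started near (5.0, 4.1) and ended near (3.8, 1.5).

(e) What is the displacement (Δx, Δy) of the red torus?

(-3.0, -2.1)

From the two frames, the red torus sits at roughly (10.1, 7.1) before and (7.1, 5.0) after.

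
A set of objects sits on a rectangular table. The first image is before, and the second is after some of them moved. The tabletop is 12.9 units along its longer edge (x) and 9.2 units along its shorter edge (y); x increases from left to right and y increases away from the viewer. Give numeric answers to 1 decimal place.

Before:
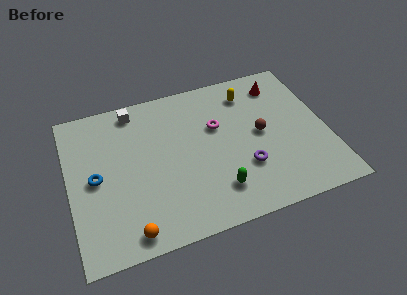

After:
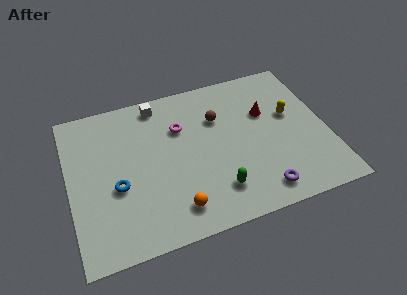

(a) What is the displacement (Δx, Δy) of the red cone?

(-0.9, -1.6)

The red cone started near (10.9, 7.5) and ended near (10.0, 5.9).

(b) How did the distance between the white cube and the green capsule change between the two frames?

-0.5

They were about 7.1 units apart before and 6.6 after — 0.5 units closer together.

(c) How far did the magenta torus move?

1.9

The magenta torus moved from about (7.5, 5.8) to (5.7, 6.3), a distance of √(1.8² + 0.5²) ≈ 1.9.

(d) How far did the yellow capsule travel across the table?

2.8

The yellow capsule was near (9.3, 7.4) before and (11.2, 5.4) after, so it travelled √(1.9² + 2.0²) ≈ 2.8 units.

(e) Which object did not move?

the green capsule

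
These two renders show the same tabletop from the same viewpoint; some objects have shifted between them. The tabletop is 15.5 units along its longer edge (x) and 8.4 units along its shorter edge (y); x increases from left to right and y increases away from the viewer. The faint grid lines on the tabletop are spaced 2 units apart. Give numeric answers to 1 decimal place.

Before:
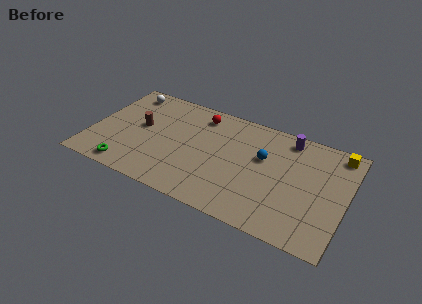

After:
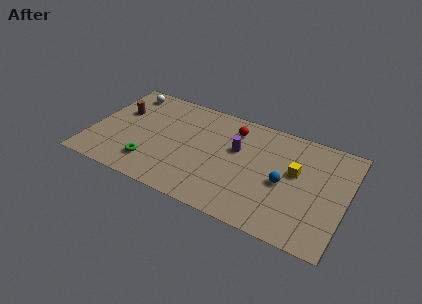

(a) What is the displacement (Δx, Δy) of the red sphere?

(2.1, -0.3)

The red sphere started near (6.3, 7.0) and ended near (8.4, 6.7).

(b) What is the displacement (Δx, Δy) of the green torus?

(1.3, 0.9)

The green torus was at about (2.6, 1.0) and moved to about (3.9, 1.9).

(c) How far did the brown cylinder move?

1.6

The brown cylinder was near (2.9, 4.6) before and (1.5, 5.4) after, so it travelled √(1.4² + 0.8²) ≈ 1.6 units.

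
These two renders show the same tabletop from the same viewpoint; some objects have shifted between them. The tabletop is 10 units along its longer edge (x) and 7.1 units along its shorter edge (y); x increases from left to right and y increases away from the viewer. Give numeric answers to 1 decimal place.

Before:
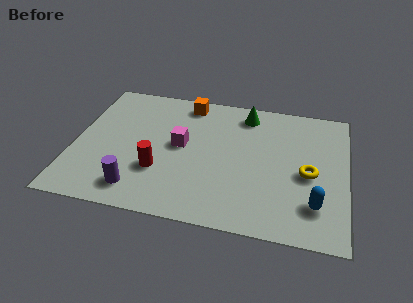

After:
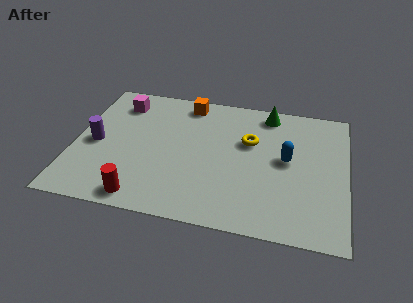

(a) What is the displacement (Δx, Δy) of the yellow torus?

(-2.2, 1.3)

The yellow torus started near (8.6, 3.2) and ended near (6.4, 4.5).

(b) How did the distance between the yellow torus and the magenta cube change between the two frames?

+0.3

The distance was about 4.7 in the first image and 5.0 in the second, so they moved 0.3 units further apart.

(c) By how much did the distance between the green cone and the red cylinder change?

+2.1

They were about 4.8 units apart before and 6.9 after — 2.1 units further apart.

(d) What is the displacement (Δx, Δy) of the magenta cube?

(-2.4, 1.9)

From the two frames, the magenta cube sits at roughly (3.9, 3.8) before and (1.5, 5.7) after.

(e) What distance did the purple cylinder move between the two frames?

2.7

The purple cylinder moved from about (2.5, 1.2) to (0.8, 3.3), a distance of √(1.7² + 2.1²) ≈ 2.7.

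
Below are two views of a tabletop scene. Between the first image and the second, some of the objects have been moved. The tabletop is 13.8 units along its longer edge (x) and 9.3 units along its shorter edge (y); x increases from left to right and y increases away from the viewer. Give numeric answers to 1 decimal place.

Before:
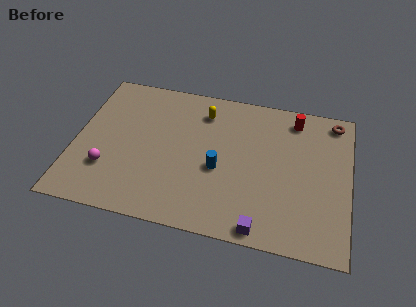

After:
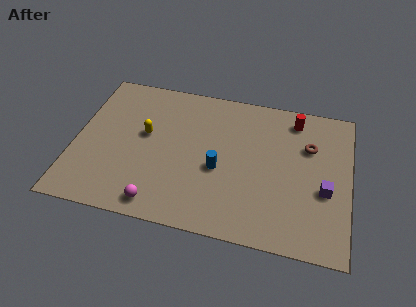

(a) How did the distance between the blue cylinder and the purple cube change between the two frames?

+1.4

The distance was about 3.9 in the first image and 5.3 in the second, so they moved 1.4 units further apart.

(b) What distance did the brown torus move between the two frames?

2.2

From (12.9, 8.2) to (11.7, 6.3), the brown torus covered √(1.2² + 1.9²) ≈ 2.2 units.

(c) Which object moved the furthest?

the purple cube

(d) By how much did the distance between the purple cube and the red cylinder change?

-2.7

The distance was about 7.2 in the first image and 4.5 in the second, so they moved 2.7 units closer together.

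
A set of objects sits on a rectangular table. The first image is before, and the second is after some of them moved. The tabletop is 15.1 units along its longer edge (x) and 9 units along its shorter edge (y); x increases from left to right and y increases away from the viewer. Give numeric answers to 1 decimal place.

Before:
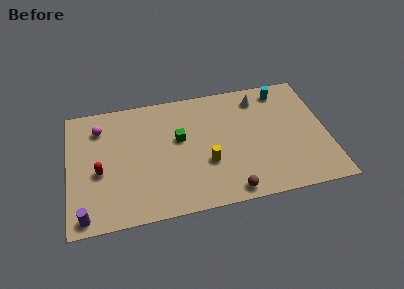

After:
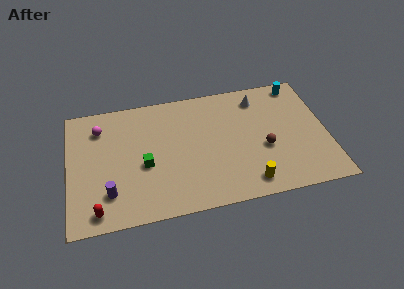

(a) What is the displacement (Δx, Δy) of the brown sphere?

(2.2, 2.7)

The brown sphere was at about (9.2, 0.9) and moved to about (11.4, 3.6).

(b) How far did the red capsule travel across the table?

2.7

From (1.8, 3.8) to (1.6, 1.1), the red capsule covered √(0.2² + 2.7²) ≈ 2.7 units.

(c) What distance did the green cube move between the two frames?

2.6

From (6.5, 5.3) to (4.4, 3.8), the green cube covered √(2.1² + 1.5²) ≈ 2.6 units.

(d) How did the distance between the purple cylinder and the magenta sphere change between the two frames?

-1.4

The distance was about 6.2 in the first image and 4.8 in the second, so they moved 1.4 units closer together.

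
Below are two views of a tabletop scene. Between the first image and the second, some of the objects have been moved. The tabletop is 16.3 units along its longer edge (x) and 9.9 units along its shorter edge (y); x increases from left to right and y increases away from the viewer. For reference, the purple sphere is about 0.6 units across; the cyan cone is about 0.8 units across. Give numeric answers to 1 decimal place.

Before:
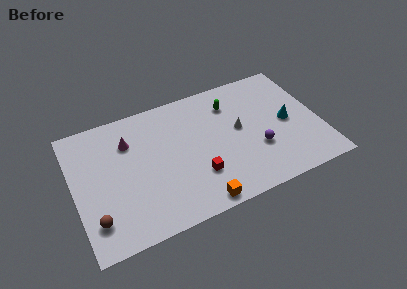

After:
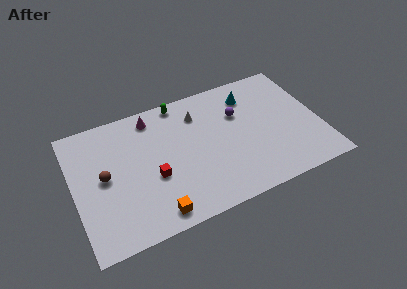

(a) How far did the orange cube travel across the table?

2.8

The orange cube was near (7.7, 0.9) before and (4.9, 1.2) after, so it travelled √(2.8² + 0.3²) ≈ 2.8 units.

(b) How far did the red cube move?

3.0

The red cube was near (7.9, 2.9) before and (5.1, 3.9) after, so it travelled √(2.8² + 1.0²) ≈ 3.0 units.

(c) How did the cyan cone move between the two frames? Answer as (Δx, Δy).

(-2.2, 3.0)

The cyan cone started near (14.2, 4.8) and ended near (12.0, 7.8).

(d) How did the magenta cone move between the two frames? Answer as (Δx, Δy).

(1.7, 1.3)

The magenta cone was at about (3.8, 7.2) and moved to about (5.5, 8.5).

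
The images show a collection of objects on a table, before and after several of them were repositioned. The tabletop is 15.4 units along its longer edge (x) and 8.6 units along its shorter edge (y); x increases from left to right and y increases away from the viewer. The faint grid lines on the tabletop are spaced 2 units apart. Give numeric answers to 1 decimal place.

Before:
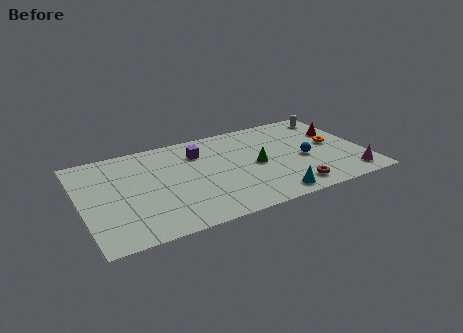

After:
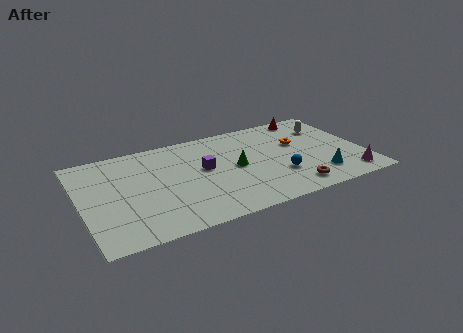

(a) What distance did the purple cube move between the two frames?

1.6

From (6.6, 6.4) to (6.7, 4.8), the purple cube covered √(0.1² + 1.6²) ≈ 1.6 units.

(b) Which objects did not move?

the brown torus and the magenta cone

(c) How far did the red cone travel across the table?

2.5

The red cone was near (14.3, 5.6) before and (13.0, 7.7) after, so it travelled √(1.3² + 2.1²) ≈ 2.5 units.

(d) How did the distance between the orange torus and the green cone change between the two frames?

-0.6

Before: roughly 4.3 units apart; after: 3.7. That's 0.6 units closer together.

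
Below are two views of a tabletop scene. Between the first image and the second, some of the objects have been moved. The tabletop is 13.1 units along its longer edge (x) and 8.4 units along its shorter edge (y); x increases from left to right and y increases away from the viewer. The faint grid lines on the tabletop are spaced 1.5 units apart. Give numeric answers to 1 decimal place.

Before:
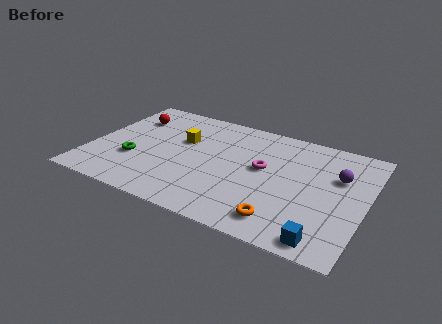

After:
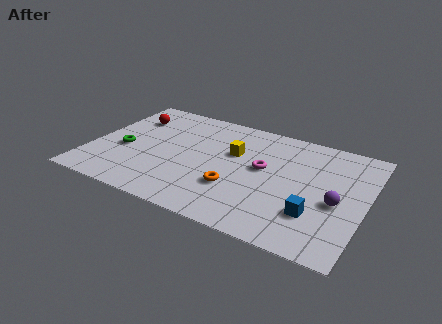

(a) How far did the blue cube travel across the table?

1.6

The blue cube was near (11.5, 0.9) before and (10.9, 2.4) after, so it travelled √(0.6² + 1.5²) ≈ 1.6 units.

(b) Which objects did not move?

the red sphere and the magenta torus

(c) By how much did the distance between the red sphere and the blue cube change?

-1.2

They were about 11.3 units apart before and 10.1 after — 1.2 units closer together.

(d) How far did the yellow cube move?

2.5

The yellow cube moved from about (4.2, 5.3) to (6.7, 5.3), a distance of √(2.5² + 0.0²) ≈ 2.5.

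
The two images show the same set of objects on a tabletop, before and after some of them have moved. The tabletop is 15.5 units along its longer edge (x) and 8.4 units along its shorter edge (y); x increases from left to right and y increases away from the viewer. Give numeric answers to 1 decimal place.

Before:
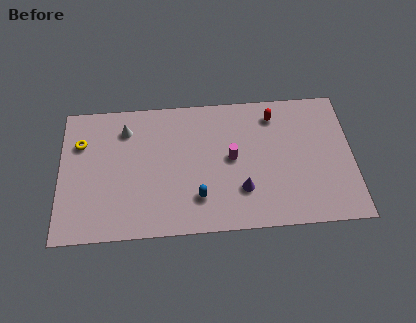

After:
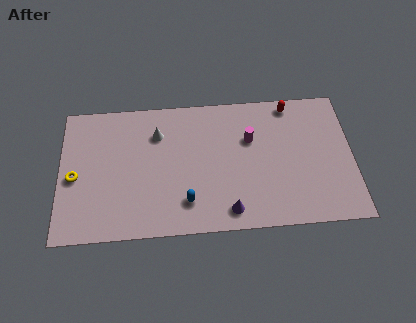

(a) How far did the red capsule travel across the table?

1.1

The red capsule was near (11.4, 6.9) before and (12.3, 7.5) after, so it travelled √(0.9² + 0.6²) ≈ 1.1 units.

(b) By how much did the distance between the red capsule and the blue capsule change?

+1.6

Before: roughly 6.3 units apart; after: 7.9. That's 1.6 units further apart.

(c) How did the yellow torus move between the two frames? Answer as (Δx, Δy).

(-0.3, -2.1)

From the two frames, the yellow torus sits at roughly (1.1, 5.9) before and (0.8, 3.8) after.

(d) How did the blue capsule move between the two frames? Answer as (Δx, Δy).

(-0.6, -0.2)

From the two frames, the blue capsule sits at roughly (7.3, 2.1) before and (6.7, 1.9) after.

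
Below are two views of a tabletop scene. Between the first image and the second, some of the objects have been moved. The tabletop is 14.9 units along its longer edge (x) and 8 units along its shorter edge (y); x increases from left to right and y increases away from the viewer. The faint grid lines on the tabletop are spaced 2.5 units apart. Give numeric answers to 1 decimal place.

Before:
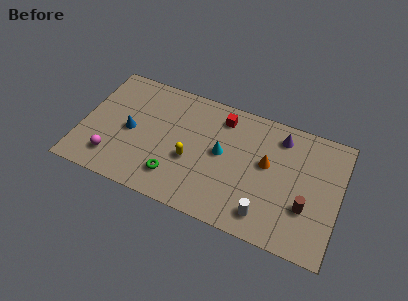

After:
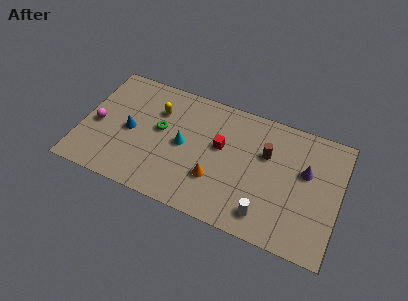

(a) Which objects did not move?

the blue cone and the white cylinder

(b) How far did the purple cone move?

2.3

The purple cone was near (11.3, 6.6) before and (12.9, 4.9) after, so it travelled √(1.6² + 1.7²) ≈ 2.3 units.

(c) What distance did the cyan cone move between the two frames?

2.2

The cyan cone was near (8.1, 4.3) before and (5.9, 4.0) after, so it travelled √(2.2² + 0.3²) ≈ 2.2 units.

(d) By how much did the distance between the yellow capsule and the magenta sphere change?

-0.7

The distance was about 4.6 in the first image and 3.9 in the second, so they moved 0.7 units closer together.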